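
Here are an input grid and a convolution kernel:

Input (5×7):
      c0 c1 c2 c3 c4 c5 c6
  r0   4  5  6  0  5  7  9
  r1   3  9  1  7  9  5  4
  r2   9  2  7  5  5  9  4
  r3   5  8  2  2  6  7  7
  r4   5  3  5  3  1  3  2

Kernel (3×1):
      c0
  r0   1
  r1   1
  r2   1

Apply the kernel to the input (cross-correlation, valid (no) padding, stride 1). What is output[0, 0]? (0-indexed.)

16

The receptive field on the input at this output position is [4 / 3 / 9]. Elementwise product with the kernel and sum: 4·1 + 3·1 + 9·1.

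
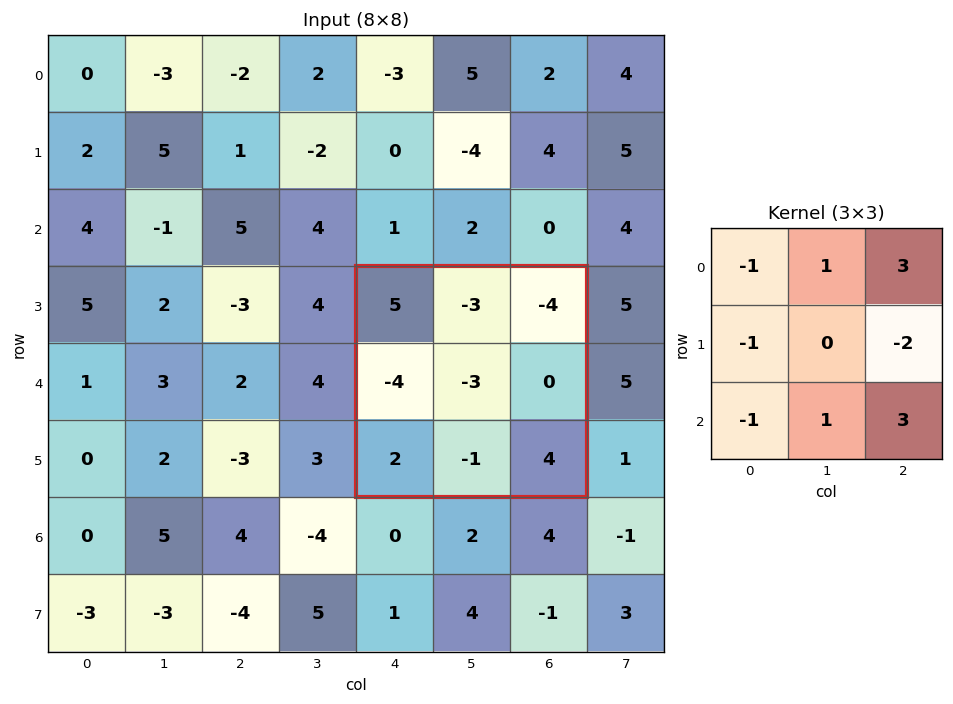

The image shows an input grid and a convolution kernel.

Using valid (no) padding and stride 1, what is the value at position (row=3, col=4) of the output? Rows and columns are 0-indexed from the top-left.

The receptive field on the input at this output position is [5 -3 -4 / -4 -3 0 / 2 -1 4]. Elementwise product with the kernel and sum: 5·-1 + -3·1 + -4·3 + -4·-1 + 0·-2 + 2·-1 + -1·1 + 4·3.

-7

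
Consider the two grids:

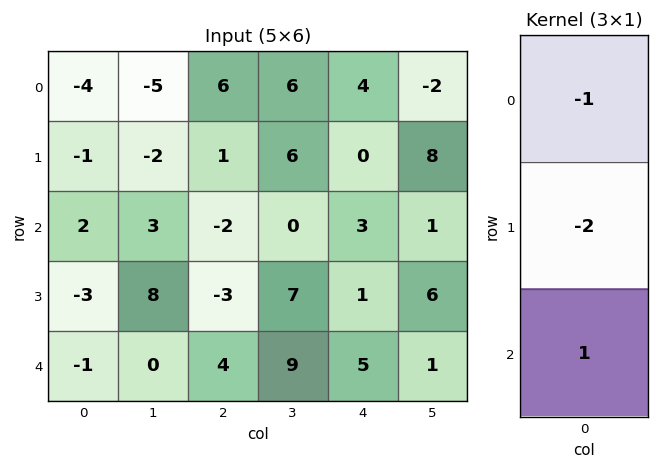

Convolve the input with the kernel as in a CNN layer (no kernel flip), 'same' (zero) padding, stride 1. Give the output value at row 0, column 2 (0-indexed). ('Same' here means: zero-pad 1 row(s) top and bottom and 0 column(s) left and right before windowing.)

The receptive field on the zero-padded input at this output position is [0 / 6 / 1]. Elementwise product with the kernel and sum: 0·-1 + 6·-2 + 1·1.

-11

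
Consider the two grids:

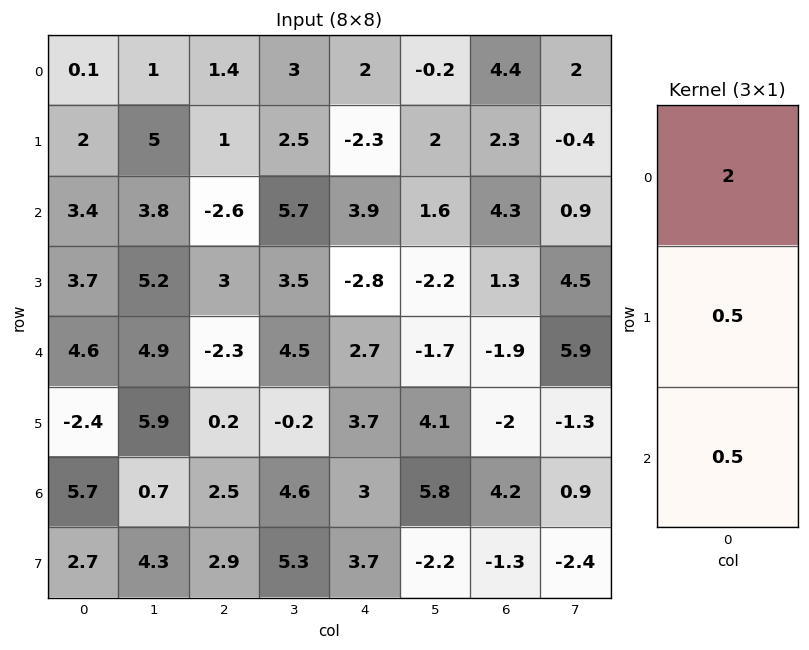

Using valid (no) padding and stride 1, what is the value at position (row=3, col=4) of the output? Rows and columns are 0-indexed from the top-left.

-2.4

The receptive field on the input at this output position is [-2.8 / 2.7 / 3.7]. Elementwise product with the kernel and sum: -2.8·2 + 2.7·0.5 + 3.7·0.5.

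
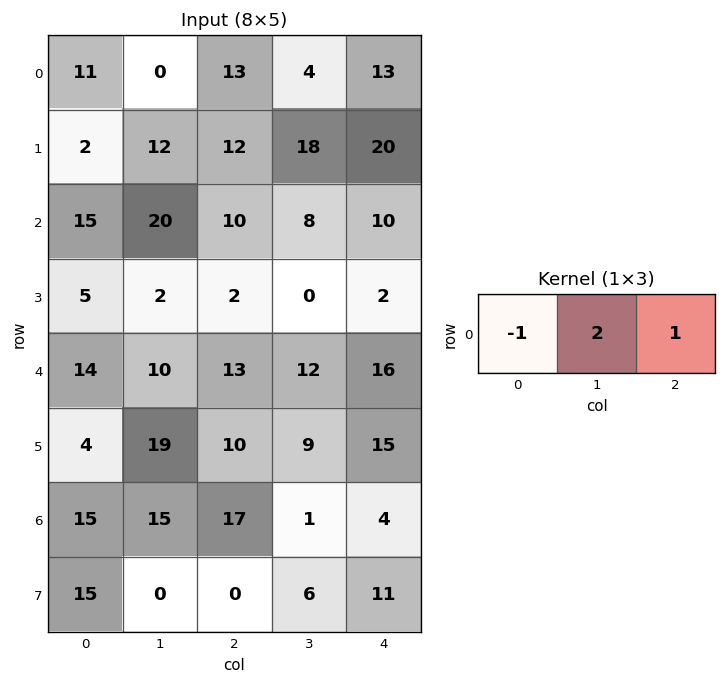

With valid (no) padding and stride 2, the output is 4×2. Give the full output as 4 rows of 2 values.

Output[0,0]: The receptive field on the input at this output position is [11 0 13]. Elementwise product with the kernel and sum: 11·-1 + 0·2 + 13·1.

2 8
35 16
19 27
32 -11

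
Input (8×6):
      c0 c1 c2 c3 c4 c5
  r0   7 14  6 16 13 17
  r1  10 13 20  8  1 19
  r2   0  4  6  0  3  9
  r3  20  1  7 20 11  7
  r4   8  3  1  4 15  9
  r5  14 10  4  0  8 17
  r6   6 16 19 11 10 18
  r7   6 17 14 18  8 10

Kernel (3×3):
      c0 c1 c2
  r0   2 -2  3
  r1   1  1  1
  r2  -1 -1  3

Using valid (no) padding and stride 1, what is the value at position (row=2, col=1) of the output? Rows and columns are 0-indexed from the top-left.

32

The receptive field on the input at this output position is [4 6 0 / 1 7 20 / 3 1 4]. Elementwise product with the kernel and sum: 4·2 + 6·-2 + 0·3 + 1·1 + 7·1 + 20·1 + 3·-1 + 1·-1 + 4·3.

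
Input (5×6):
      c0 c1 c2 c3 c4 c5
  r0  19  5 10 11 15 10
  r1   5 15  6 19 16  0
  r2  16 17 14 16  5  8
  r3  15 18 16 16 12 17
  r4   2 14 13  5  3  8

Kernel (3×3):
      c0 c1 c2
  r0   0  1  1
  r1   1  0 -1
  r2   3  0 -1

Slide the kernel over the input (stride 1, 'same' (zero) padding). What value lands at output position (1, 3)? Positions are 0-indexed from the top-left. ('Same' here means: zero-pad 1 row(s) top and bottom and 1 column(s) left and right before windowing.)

53

The receptive field on the zero-padded input at this output position is [10 11 15 / 6 19 16 / 14 16 5]. Elementwise product with the kernel and sum: 11·1 + 15·1 + 6·1 + 16·-1 + 14·3 + 5·-1.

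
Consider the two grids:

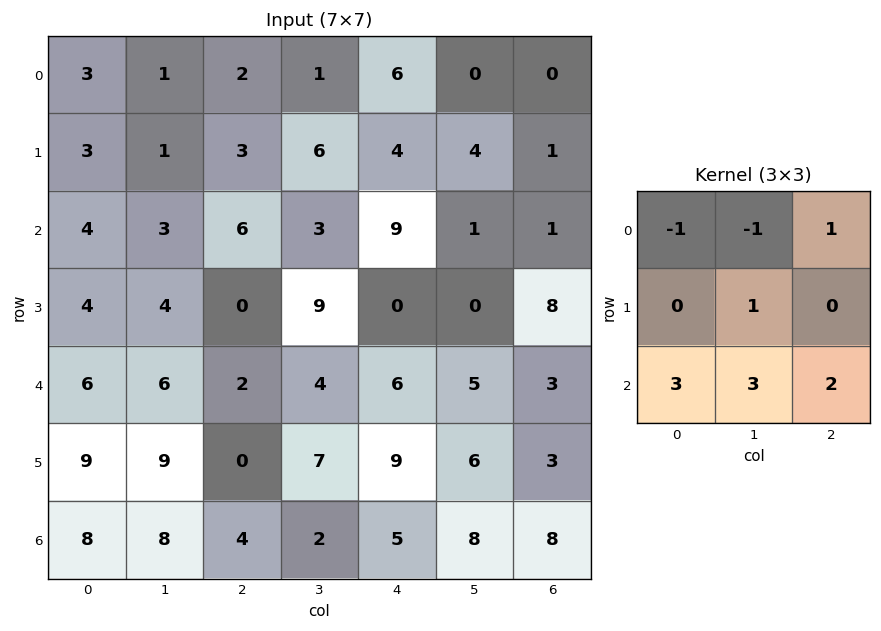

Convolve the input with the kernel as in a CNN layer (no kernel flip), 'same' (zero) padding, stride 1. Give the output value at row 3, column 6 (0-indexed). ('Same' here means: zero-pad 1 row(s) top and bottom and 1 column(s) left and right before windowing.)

30

The receptive field on the zero-padded input at this output position is [1 1 0 / 0 8 0 / 5 3 0]. Elementwise product with the kernel and sum: 1·-1 + 1·-1 + 0·1 + 8·1 + 5·3 + 3·3 + 0·2.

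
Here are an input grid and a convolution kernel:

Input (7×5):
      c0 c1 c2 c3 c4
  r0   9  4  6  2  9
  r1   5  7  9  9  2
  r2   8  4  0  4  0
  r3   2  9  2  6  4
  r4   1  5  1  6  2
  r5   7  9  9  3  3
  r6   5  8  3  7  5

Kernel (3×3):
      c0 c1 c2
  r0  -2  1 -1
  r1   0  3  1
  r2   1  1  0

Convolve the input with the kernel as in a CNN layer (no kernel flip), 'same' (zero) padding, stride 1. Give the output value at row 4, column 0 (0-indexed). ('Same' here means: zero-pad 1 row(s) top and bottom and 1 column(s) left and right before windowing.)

8

The receptive field on the zero-padded input at this output position is [0 2 9 / 0 1 5 / 0 7 9]. Elementwise product with the kernel and sum: 0·-2 + 2·1 + 9·-1 + 1·3 + 5·1 + 0·1 + 7·1.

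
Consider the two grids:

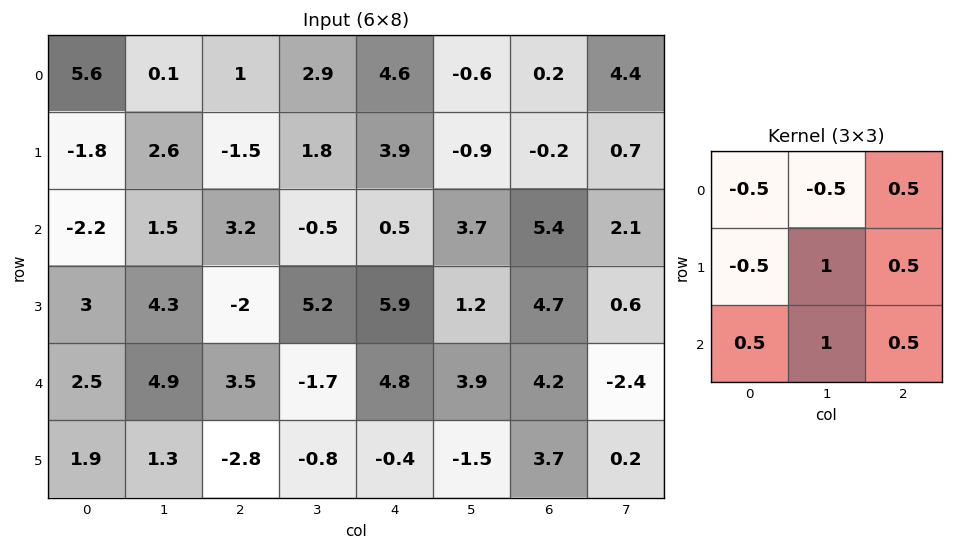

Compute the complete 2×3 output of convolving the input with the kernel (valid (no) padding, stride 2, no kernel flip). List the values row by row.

2.4 6.2 1.8
11.65 10.5 9.6

Output[0,0]: The receptive field on the input at this output position is [5.6 0.1 1 / -1.8 2.6 -1.5 / -2.2 1.5 3.2]. Elementwise product with the kernel and sum: 5.6·-0.5 + 0.1·-0.5 + 1·0.5 + -1.8·-0.5 + 2.6·1 + -1.5·0.5 + -2.2·0.5 + 1.5·1 + 3.2·0.5.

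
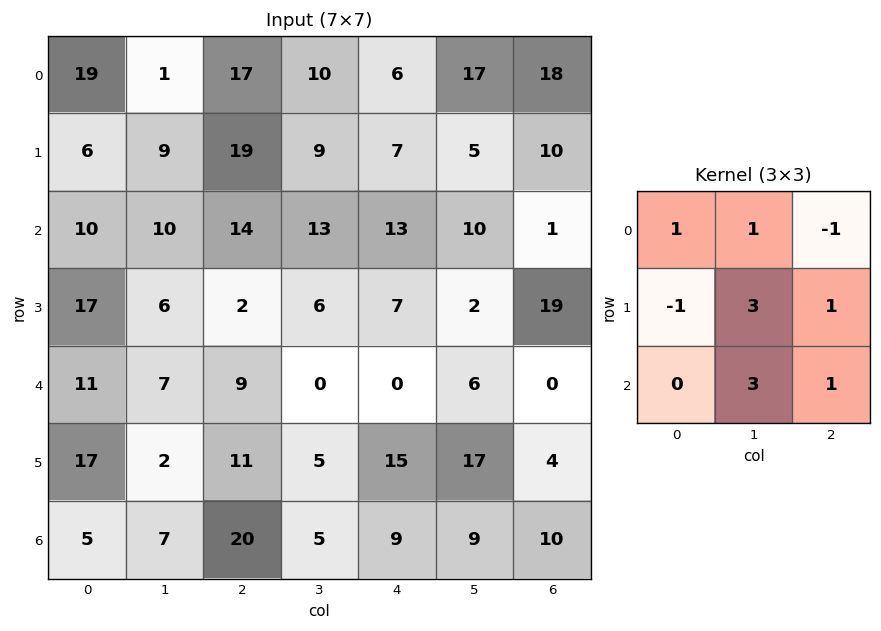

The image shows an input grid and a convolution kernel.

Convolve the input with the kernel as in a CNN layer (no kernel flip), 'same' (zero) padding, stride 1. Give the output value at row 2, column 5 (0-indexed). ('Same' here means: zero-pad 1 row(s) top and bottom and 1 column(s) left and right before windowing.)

The receptive field on the zero-padded input at this output position is [7 5 10 / 13 10 1 / 7 2 19]. Elementwise product with the kernel and sum: 7·1 + 5·1 + 10·-1 + 13·-1 + 10·3 + 1·1 + 2·3 + 19·1.

45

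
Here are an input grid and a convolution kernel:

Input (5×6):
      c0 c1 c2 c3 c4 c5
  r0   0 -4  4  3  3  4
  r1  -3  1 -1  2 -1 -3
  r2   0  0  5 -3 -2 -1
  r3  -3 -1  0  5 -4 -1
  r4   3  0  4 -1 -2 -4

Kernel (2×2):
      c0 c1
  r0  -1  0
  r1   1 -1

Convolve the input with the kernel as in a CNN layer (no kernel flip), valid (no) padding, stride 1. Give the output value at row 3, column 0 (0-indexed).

6

The receptive field on the input at this output position is [-3 -1 / 3 0]. Elementwise product with the kernel and sum: -3·-1 + 3·1 + 0·-1.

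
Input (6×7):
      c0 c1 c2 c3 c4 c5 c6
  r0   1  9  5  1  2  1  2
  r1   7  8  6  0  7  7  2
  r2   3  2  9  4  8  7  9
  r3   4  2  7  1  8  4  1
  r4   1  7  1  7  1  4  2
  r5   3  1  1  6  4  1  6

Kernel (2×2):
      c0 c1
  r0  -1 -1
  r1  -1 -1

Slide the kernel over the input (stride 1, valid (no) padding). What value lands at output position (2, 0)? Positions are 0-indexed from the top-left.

-11

The receptive field on the input at this output position is [3 2 / 4 2]. Elementwise product with the kernel and sum: 3·-1 + 2·-1 + 4·-1 + 2·-1.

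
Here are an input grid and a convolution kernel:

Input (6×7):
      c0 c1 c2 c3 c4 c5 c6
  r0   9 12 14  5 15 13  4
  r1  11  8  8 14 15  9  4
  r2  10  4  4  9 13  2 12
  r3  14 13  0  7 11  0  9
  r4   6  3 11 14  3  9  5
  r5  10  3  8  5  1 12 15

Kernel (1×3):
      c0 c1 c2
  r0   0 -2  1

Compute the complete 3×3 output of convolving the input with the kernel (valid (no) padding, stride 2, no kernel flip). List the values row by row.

Output[0,0]: The receptive field on the input at this output position is [9 12 14]. Elementwise product with the kernel and sum: 12·-2 + 14·1.

-10 5 -22
-4 -5 8
5 -25 -13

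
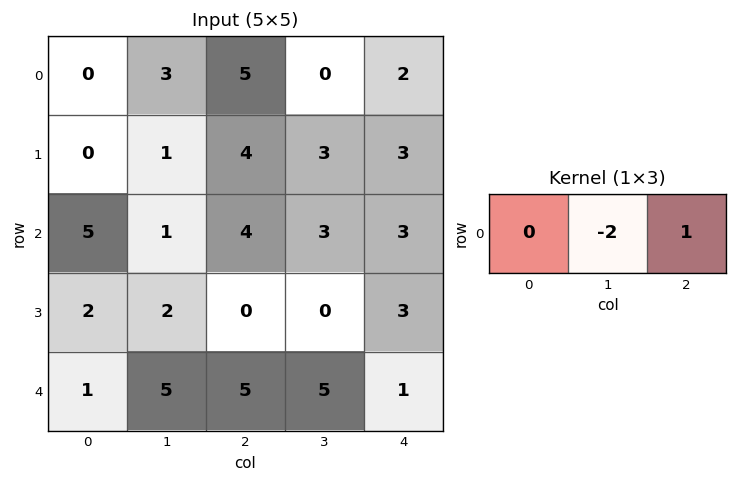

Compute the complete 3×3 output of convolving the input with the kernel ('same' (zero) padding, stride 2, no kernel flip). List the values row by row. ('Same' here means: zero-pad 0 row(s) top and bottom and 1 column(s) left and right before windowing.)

Output[0,0]: The receptive field on the zero-padded input at this output position is [0 0 3]. Elementwise product with the kernel and sum: 0·-2 + 3·1.

3 -10 -4
-9 -5 -6
3 -5 -2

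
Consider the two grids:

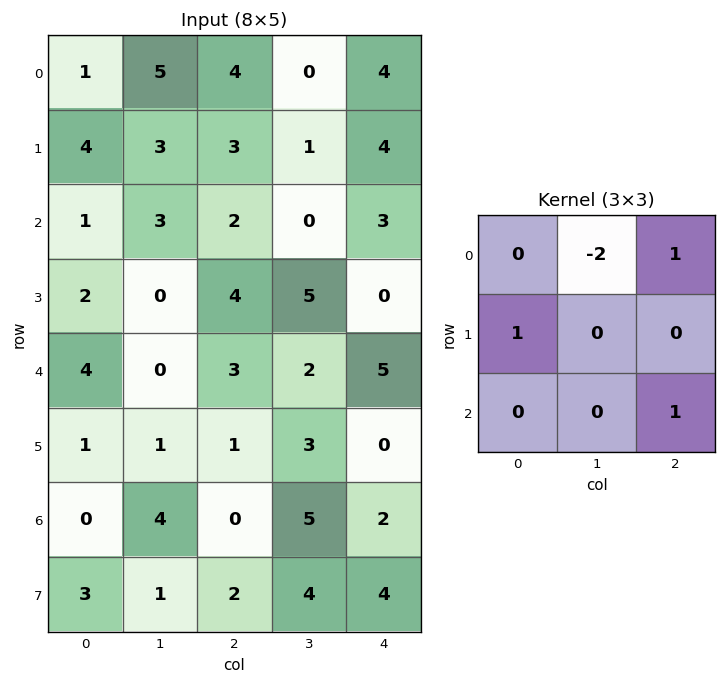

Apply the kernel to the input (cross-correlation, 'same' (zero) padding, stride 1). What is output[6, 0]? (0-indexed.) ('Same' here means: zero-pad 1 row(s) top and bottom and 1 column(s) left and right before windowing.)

0

The receptive field on the zero-padded input at this output position is [0 1 1 / 0 0 4 / 0 3 1]. Elementwise product with the kernel and sum: 1·-2 + 1·1 + 0·1 + 1·1.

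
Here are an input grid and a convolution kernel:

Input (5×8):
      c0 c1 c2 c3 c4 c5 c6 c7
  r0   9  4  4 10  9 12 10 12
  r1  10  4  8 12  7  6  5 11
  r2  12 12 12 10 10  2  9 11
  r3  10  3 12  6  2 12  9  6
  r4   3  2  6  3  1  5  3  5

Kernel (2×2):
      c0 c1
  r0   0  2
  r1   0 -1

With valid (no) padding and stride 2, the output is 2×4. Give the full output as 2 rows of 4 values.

Output[0,0]: The receptive field on the input at this output position is [9 4 / 10 4]. Elementwise product with the kernel and sum: 4·2 + 4·-1.
Output[0,1]: The receptive field on the input at this output position is [4 10 / 8 12]. Elementwise product with the kernel and sum: 10·2 + 12·-1.

4 8 18 13
21 14 -8 16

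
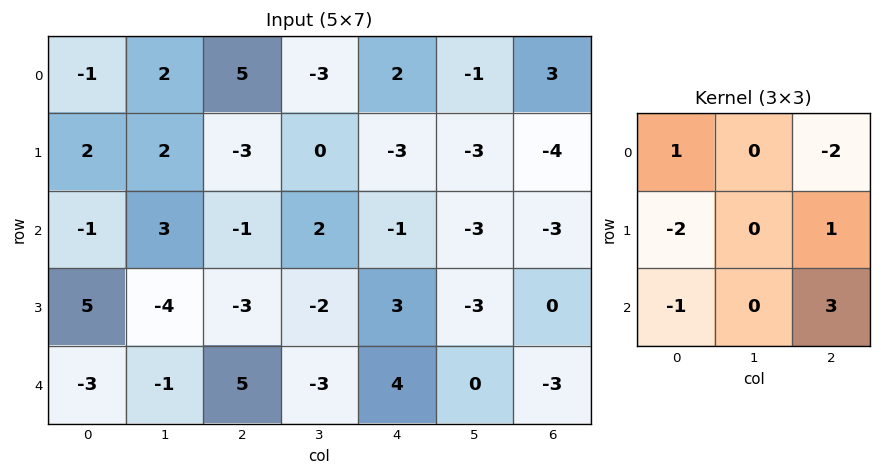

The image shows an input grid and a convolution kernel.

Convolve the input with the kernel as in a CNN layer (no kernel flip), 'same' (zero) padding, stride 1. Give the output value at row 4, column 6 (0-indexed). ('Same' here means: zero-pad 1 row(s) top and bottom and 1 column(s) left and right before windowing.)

The receptive field on the zero-padded input at this output position is [-3 0 0 / 0 -3 0 / 0 0 0]. Elementwise product with the kernel and sum: -3·1 + 0·-2 + 0·-2 + 0·1 + 0·-1 + 0·3.

-3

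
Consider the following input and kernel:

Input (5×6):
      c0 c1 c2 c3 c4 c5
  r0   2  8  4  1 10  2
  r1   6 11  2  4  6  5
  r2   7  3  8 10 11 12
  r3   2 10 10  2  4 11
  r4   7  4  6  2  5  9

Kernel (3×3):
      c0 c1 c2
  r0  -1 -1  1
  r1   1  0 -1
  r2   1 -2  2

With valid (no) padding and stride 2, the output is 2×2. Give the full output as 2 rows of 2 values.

Output[0,0]: The receptive field on the input at this output position is [2 8 4 / 6 11 2 / 7 3 8]. Elementwise product with the kernel and sum: 2·-1 + 8·-1 + 4·1 + 6·1 + 2·-1 + 7·1 + 3·-2 + 8·2.
Output[0,1]: The receptive field on the input at this output position is [4 1 10 / 2 4 6 / 8 10 11]. Elementwise product with the kernel and sum: 4·-1 + 1·-1 + 10·1 + 2·1 + 6·-1 + 8·1 + 10·-2 + 11·2.

15 11
1 11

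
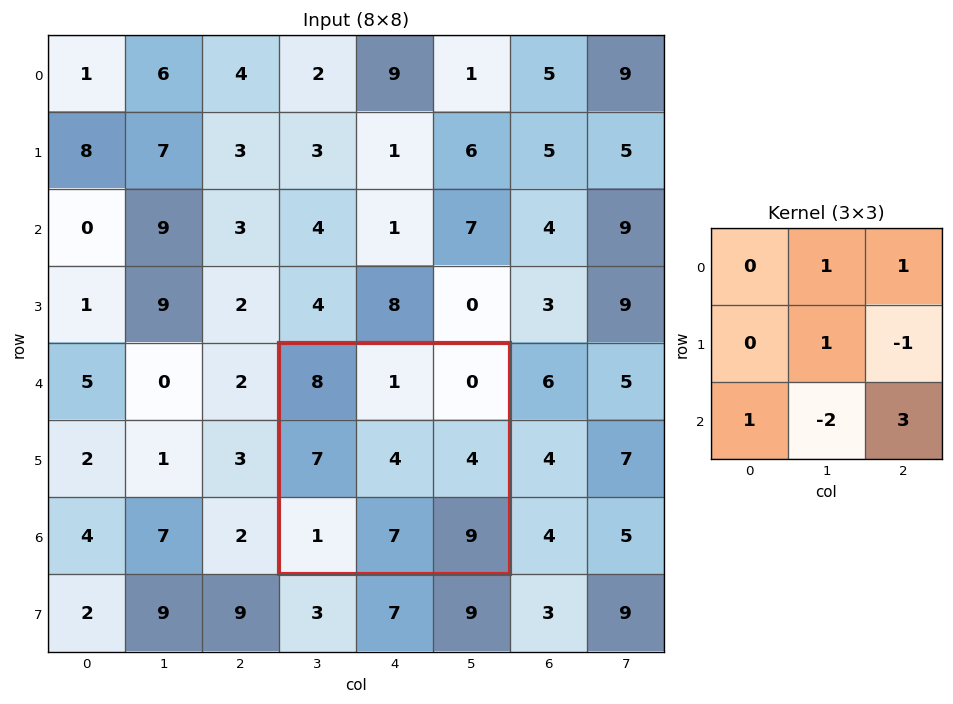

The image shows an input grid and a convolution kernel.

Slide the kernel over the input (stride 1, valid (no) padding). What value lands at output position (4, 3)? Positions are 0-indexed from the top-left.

The receptive field on the input at this output position is [8 1 0 / 7 4 4 / 1 7 9]. Elementwise product with the kernel and sum: 1·1 + 0·1 + 4·1 + 4·-1 + 1·1 + 7·-2 + 9·3.

15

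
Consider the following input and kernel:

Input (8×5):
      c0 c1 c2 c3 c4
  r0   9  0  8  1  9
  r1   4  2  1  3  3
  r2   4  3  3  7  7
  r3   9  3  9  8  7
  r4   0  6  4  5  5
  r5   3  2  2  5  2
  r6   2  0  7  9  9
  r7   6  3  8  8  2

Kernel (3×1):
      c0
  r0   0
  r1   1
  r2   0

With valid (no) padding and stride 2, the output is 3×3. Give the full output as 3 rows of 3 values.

Output[0,0]: The receptive field on the input at this output position is [9 / 4 / 4]. Elementwise product with the kernel and sum: 4·1.
Output[0,1]: The receptive field on the input at this output position is [8 / 1 / 3]. Elementwise product with the kernel and sum: 1·1.

4 1 3
9 9 7
3 2 2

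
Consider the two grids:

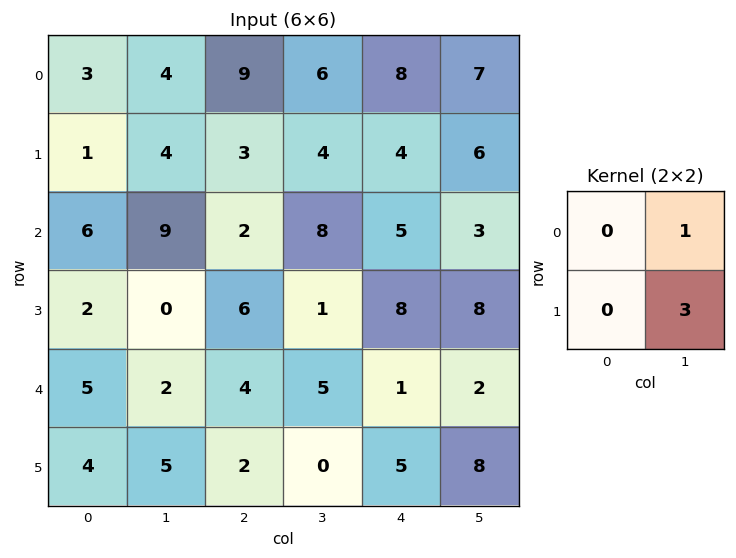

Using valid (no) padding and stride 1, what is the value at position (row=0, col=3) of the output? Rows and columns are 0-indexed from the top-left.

20

The receptive field on the input at this output position is [6 8 / 4 4]. Elementwise product with the kernel and sum: 8·1 + 4·3.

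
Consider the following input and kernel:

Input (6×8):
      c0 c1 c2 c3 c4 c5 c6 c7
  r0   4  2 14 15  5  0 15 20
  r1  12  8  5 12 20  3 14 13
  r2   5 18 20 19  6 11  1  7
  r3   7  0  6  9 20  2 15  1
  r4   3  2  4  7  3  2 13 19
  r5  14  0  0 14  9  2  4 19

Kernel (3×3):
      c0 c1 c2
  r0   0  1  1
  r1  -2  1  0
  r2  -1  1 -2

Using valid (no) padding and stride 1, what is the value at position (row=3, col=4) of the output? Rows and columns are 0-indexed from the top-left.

-2

The receptive field on the input at this output position is [20 2 15 / 3 2 13 / 9 2 4]. Elementwise product with the kernel and sum: 2·1 + 15·1 + 3·-2 + 2·1 + 9·-1 + 2·1 + 4·-2.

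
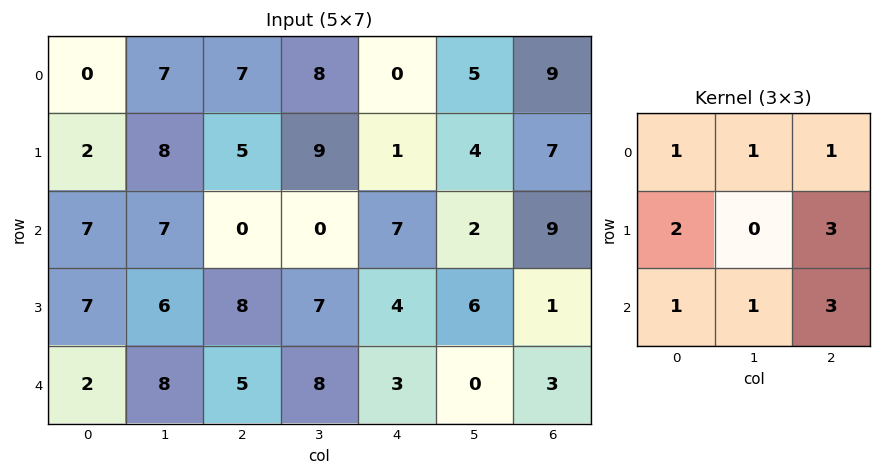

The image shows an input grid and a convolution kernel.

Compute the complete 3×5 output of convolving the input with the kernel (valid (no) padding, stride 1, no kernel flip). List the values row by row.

Output[0,0]: The receptive field on the input at this output position is [0 7 7 / 2 8 5 / 7 7 0]. Elementwise product with the kernel and sum: 0·1 + 7·1 + 7·1 + 2·2 + 5·3 + 7·1 + 7·1 + 0·3.
Output[0,1]: The receptive field on the input at this output position is [7 7 8 / 8 5 9 / 7 0 0]. Elementwise product with the kernel and sum: 7·1 + 7·1 + 8·1 + 8·2 + 9·3 + 7·1 + 0·1 + 0·3.

47 72 49 56 73
66 71 63 49 66
77 77 57 52 41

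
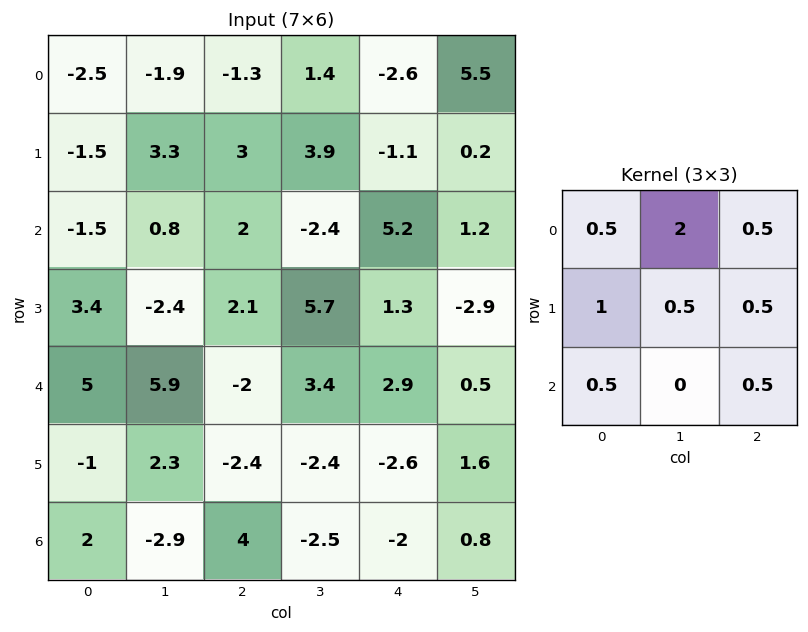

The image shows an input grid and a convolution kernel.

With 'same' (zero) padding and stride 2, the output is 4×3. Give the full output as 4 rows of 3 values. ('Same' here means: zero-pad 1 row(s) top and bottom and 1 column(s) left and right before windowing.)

-0.55 1.75 4.9
-2.9 11.85 2.05
12.2 12.4 8.7
-1.3 -7 -8.7

Output[0,0]: The receptive field on the zero-padded input at this output position is [0 0 0 / 0 -2.5 -1.9 / 0 -1.5 3.3]. Elementwise product with the kernel and sum: 0·0.5 + 0·2 + 0·0.5 + 0·1 + -2.5·0.5 + -1.9·0.5 + 0·0.5 + 3.3·0.5.
Output[0,1]: The receptive field on the zero-padded input at this output position is [0 0 0 / -1.9 -1.3 1.4 / 3.3 3 3.9]. Elementwise product with the kernel and sum: 0·0.5 + 0·2 + 0·0.5 + -1.9·1 + -1.3·0.5 + 1.4·0.5 + 3.3·0.5 + 3.9·0.5.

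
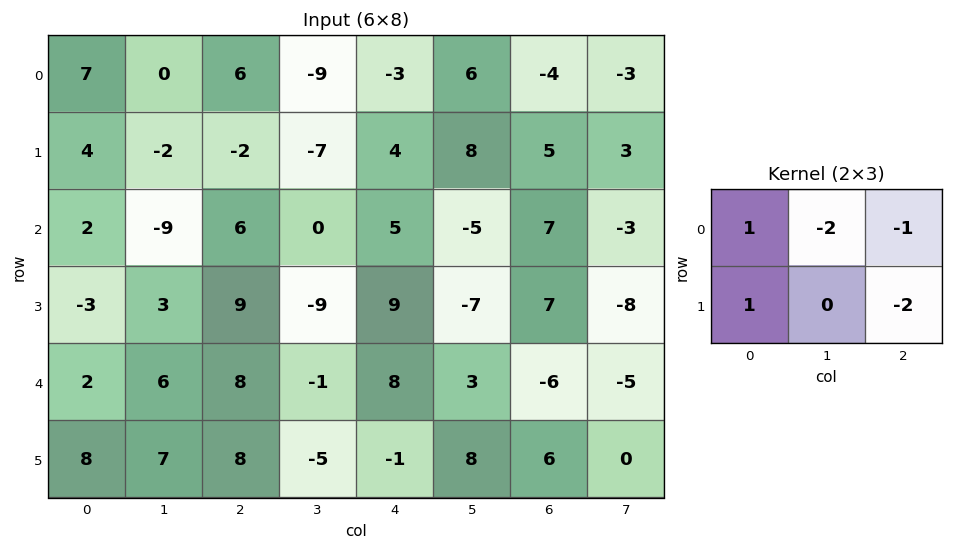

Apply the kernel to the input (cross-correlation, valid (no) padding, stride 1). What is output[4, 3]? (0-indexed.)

The receptive field on the input at this output position is [-1 8 3 / -5 -1 8]. Elementwise product with the kernel and sum: -1·1 + 8·-2 + 3·-1 + -5·1 + 8·-2.

-41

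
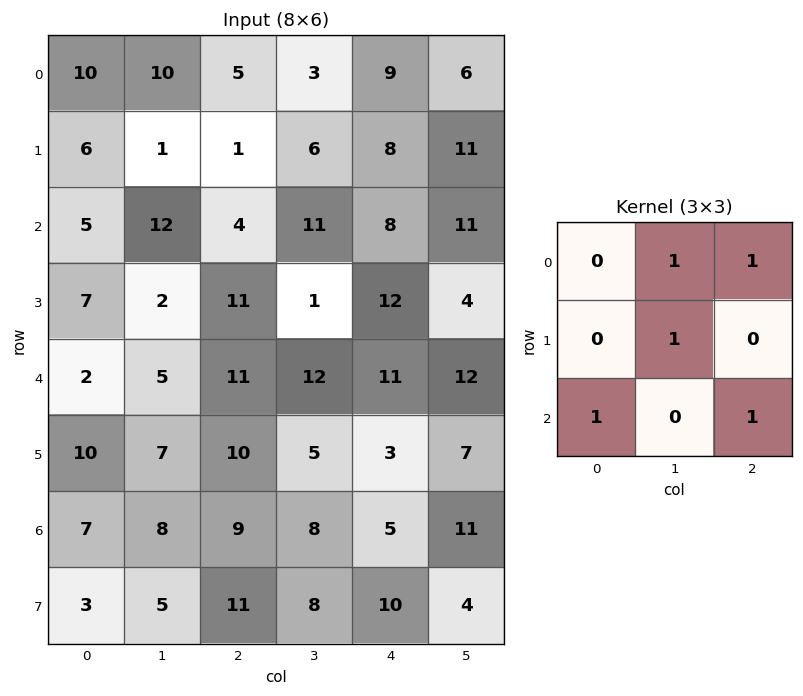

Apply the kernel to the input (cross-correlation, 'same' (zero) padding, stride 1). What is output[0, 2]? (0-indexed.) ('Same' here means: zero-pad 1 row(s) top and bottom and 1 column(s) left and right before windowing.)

12

The receptive field on the zero-padded input at this output position is [0 0 0 / 10 5 3 / 1 1 6]. Elementwise product with the kernel and sum: 0·1 + 0·1 + 5·1 + 1·1 + 6·1.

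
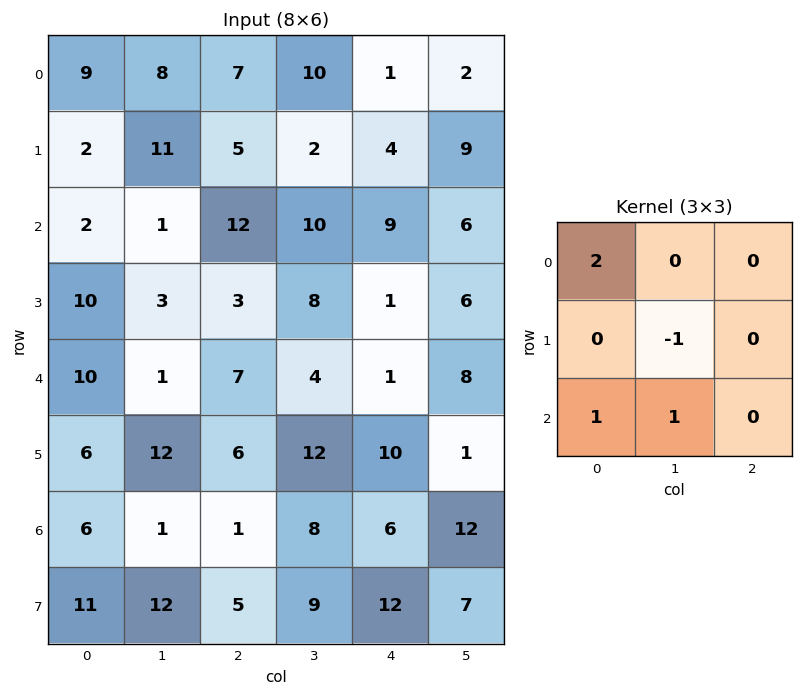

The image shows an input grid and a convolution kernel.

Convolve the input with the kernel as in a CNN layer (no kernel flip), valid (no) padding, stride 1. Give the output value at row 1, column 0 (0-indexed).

16

The receptive field on the input at this output position is [2 11 5 / 2 1 12 / 10 3 3]. Elementwise product with the kernel and sum: 2·2 + 1·-1 + 10·1 + 3·1.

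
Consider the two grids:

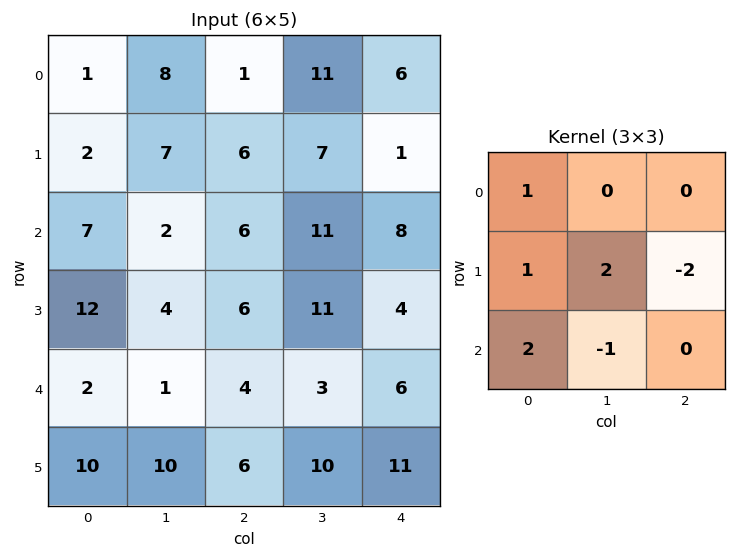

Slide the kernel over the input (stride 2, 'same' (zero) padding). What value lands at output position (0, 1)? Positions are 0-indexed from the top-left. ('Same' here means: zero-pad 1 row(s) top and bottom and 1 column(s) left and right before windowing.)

The receptive field on the zero-padded input at this output position is [0 0 0 / 8 1 11 / 7 6 7]. Elementwise product with the kernel and sum: 0·1 + 8·1 + 1·2 + 11·-2 + 7·2 + 6·-1.

-4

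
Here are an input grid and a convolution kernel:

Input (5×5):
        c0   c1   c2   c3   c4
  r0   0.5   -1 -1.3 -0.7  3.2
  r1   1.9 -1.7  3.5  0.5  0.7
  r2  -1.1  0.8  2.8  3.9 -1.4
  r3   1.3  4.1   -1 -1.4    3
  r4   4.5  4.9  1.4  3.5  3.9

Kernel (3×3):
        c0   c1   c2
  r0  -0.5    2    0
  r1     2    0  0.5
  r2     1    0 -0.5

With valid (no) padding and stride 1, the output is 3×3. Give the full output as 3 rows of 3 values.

Output[0,0]: The receptive field on the input at this output position is [0.5 -1 -1.3 / 1.9 -1.7 3.5 / -1.1 0.8 2.8]. Elementwise product with the kernel and sum: 0.5·-0.5 + -1·2 + 1.9·2 + 3.5·0.5 + -1.1·1 + 2.8·-0.5.

0.8 -6.4 10.1
-3.35 16.2 1.65
8.05 15.85 5.35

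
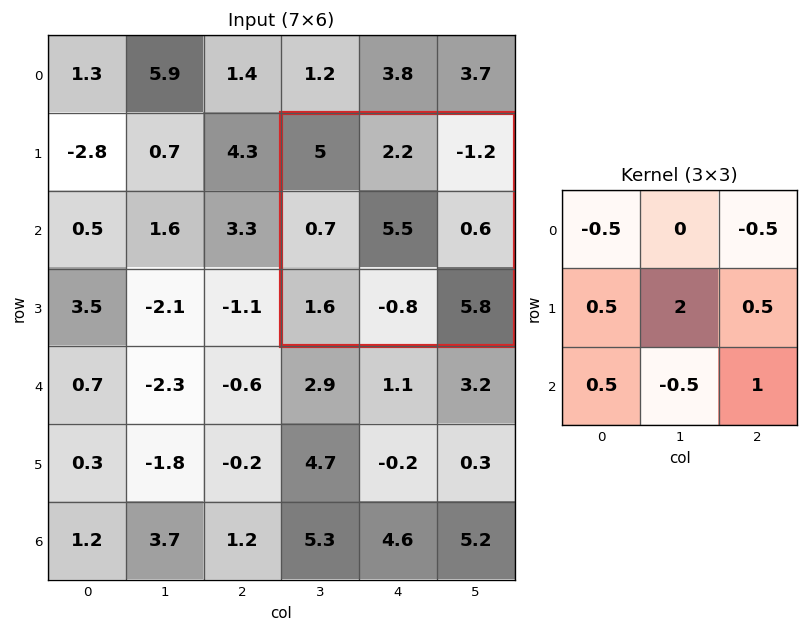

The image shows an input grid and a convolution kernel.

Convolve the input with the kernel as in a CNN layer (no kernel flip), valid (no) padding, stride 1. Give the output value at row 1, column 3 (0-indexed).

The receptive field on the input at this output position is [5 2.2 -1.2 / 0.7 5.5 0.6 / 1.6 -0.8 5.8]. Elementwise product with the kernel and sum: 5·-0.5 + -1.2·-0.5 + 0.7·0.5 + 5.5·2 + 0.6·0.5 + 1.6·0.5 + -0.8·-0.5 + 5.8·1.

16.75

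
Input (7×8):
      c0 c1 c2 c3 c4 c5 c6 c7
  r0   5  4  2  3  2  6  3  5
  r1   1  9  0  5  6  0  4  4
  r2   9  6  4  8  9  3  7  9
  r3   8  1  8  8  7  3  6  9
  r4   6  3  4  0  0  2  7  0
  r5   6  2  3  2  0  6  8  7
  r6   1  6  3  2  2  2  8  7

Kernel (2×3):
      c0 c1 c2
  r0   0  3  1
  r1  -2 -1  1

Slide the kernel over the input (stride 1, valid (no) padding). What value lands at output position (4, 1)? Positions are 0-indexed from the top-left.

The receptive field on the input at this output position is [3 4 0 / 2 3 2]. Elementwise product with the kernel and sum: 4·3 + 0·1 + 2·-2 + 3·-1 + 2·1.

7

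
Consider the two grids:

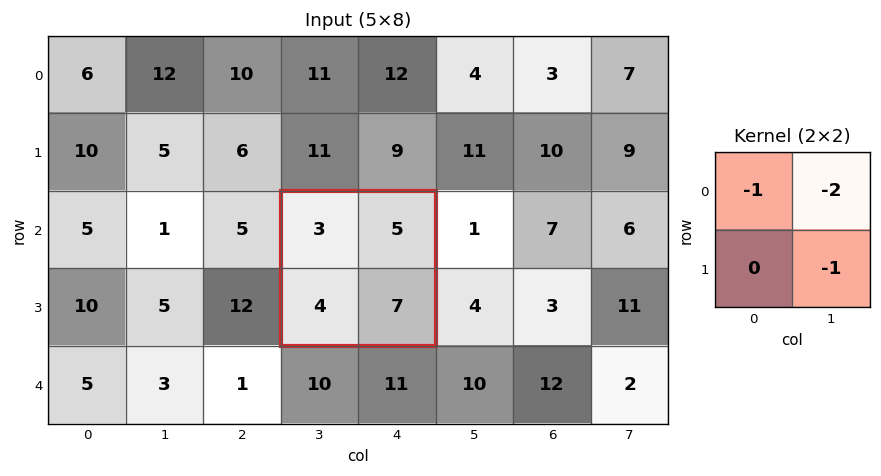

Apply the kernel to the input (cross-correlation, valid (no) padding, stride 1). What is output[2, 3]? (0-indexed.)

-20

The receptive field on the input at this output position is [3 5 / 4 7]. Elementwise product with the kernel and sum: 3·-1 + 5·-2 + 7·-1.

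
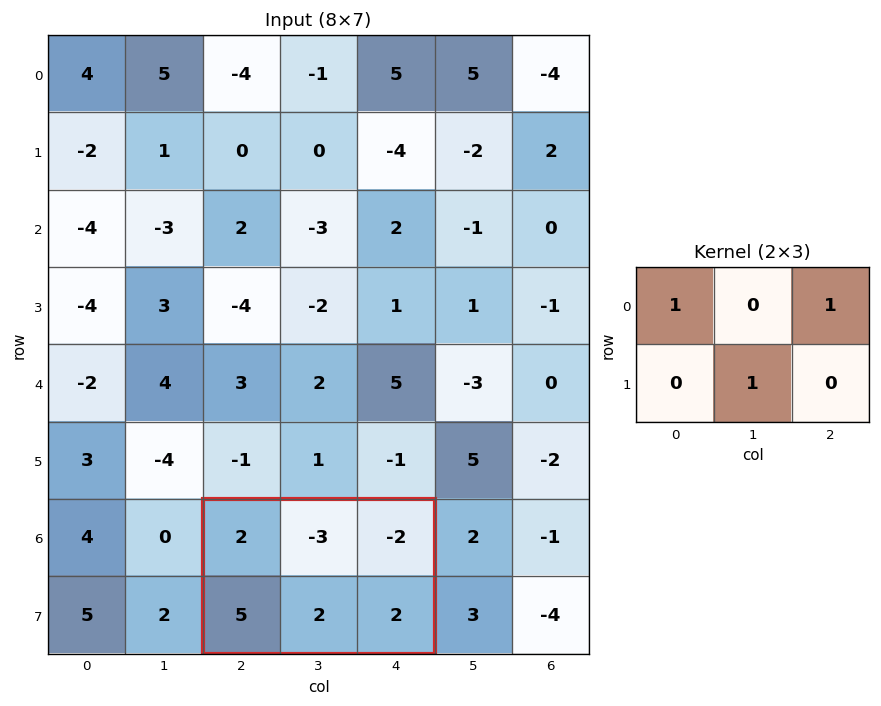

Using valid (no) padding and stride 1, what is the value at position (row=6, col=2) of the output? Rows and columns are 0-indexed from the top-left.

2

The receptive field on the input at this output position is [2 -3 -2 / 5 2 2]. Elementwise product with the kernel and sum: 2·1 + -2·1 + 2·1.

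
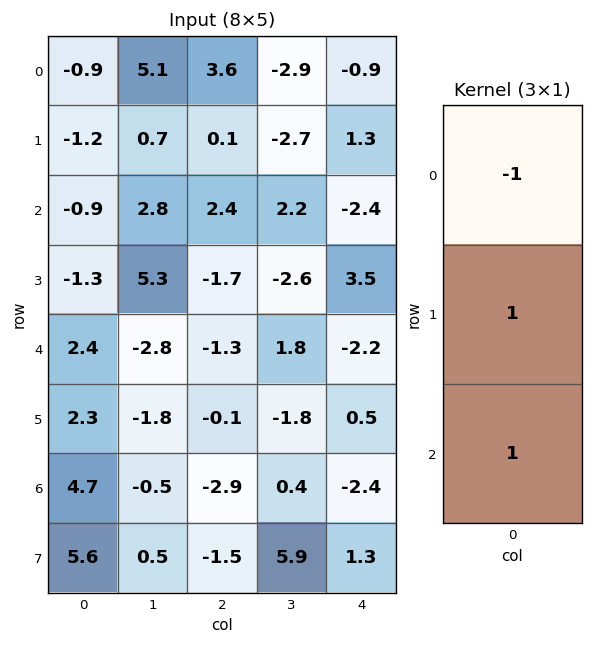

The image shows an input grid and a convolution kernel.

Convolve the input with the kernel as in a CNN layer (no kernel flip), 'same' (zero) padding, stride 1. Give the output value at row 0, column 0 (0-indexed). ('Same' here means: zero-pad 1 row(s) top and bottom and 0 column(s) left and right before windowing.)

The receptive field on the zero-padded input at this output position is [0 / -0.9 / -1.2]. Elementwise product with the kernel and sum: 0·-1 + -0.9·1 + -1.2·1.

-2.1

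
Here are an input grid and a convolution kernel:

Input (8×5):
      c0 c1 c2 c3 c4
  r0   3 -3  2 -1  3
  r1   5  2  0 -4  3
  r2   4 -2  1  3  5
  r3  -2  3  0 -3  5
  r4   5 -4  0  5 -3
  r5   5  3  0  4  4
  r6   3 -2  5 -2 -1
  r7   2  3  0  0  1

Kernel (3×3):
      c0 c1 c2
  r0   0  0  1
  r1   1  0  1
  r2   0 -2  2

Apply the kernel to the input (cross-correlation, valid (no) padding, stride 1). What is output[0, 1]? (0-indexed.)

1

The receptive field on the input at this output position is [-3 2 -1 / 2 0 -4 / -2 1 3]. Elementwise product with the kernel and sum: -1·1 + 2·1 + -4·1 + 1·-2 + 3·2.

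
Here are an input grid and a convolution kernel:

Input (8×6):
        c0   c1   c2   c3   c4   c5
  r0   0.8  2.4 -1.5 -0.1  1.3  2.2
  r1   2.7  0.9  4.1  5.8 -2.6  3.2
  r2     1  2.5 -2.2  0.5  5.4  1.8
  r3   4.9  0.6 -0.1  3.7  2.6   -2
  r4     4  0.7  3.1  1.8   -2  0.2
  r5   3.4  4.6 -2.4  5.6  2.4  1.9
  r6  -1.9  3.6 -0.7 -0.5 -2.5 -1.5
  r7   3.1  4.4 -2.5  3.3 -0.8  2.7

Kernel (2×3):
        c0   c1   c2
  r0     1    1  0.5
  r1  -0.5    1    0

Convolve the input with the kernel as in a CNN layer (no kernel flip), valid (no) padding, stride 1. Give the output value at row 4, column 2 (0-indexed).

10.7

The receptive field on the input at this output position is [3.1 1.8 -2 / -2.4 5.6 2.4]. Elementwise product with the kernel and sum: 3.1·1 + 1.8·1 + -2·0.5 + -2.4·-0.5 + 5.6·1.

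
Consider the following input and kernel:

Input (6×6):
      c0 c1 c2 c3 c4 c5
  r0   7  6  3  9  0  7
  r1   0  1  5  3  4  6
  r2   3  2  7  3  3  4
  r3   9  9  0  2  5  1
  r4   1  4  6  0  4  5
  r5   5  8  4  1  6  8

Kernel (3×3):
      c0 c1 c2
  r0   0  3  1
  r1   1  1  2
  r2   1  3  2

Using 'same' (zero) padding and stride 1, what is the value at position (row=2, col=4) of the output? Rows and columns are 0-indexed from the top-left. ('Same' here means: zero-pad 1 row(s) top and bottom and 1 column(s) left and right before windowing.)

The receptive field on the zero-padded input at this output position is [3 4 6 / 3 3 4 / 2 5 1]. Elementwise product with the kernel and sum: 4·3 + 6·1 + 3·1 + 3·1 + 4·2 + 2·1 + 5·3 + 1·2.

51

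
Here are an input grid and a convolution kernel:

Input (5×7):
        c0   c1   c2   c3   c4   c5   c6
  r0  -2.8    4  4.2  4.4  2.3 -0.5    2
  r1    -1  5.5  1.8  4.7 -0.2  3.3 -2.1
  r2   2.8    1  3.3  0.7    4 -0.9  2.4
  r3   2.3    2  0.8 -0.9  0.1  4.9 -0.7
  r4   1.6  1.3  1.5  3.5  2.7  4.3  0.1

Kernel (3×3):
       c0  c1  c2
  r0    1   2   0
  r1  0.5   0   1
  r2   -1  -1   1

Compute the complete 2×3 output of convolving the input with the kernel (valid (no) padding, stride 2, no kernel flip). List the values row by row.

Output[0,0]: The receptive field on the input at this output position is [-2.8 4 4.2 / -1 5.5 1.8 / 2.8 1 3.3]. Elementwise product with the kernel and sum: -2.8·1 + 4·2 + -1·0.5 + 1.8·1 + 2.8·-1 + 1·-1 + 3.3·1.
Output[0,1]: The receptive field on the input at this output position is [4.2 4.4 2.3 / 1.8 4.7 -0.2 / 3.3 0.7 4]. Elementwise product with the kernel and sum: 4.2·1 + 4.4·2 + 1.8·0.5 + -0.2·1 + 3.3·-1 + 0.7·-1 + 4·1.

6 13.7 -1.6
5.35 2.9 -5.35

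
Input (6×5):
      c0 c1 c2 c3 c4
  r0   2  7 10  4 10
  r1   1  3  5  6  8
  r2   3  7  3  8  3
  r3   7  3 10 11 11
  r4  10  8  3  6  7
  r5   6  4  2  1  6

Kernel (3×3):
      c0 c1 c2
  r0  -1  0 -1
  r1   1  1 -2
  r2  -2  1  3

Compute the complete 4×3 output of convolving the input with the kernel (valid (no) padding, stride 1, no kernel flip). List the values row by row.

Output[0,0]: The receptive field on the input at this output position is [2 7 10 / 1 3 5 / 3 7 3]. Elementwise product with the kernel and sum: 2·-1 + 10·-1 + 1·1 + 3·1 + 5·-2 + 3·-2 + 7·1 + 3·3.
Output[0,1]: The receptive field on the input at this output position is [7 10 4 / 3 5 6 / 7 3 8]. Elementwise product with the kernel and sum: 7·-1 + 4·-1 + 3·1 + 5·1 + 6·-2 + 7·-2 + 3·1 + 8·3.

-8 -2 -14
17 22 16
-19 -19 14
-7 -18 -11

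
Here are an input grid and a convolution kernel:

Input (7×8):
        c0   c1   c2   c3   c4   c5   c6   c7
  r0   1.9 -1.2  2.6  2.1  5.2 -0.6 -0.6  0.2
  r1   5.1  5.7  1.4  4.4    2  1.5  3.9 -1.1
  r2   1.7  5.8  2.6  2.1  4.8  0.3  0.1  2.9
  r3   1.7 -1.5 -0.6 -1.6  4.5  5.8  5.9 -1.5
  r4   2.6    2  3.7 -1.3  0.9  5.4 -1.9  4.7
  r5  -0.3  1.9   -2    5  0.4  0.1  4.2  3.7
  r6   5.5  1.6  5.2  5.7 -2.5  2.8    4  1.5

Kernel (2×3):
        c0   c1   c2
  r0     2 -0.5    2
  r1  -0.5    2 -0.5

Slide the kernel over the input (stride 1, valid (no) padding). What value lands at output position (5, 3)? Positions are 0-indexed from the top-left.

The receptive field on the input at this output position is [5 0.4 0.1 / 5.7 -2.5 2.8]. Elementwise product with the kernel and sum: 5·2 + 0.4·-0.5 + 0.1·2 + 5.7·-0.5 + -2.5·2 + 2.8·-0.5.

0.75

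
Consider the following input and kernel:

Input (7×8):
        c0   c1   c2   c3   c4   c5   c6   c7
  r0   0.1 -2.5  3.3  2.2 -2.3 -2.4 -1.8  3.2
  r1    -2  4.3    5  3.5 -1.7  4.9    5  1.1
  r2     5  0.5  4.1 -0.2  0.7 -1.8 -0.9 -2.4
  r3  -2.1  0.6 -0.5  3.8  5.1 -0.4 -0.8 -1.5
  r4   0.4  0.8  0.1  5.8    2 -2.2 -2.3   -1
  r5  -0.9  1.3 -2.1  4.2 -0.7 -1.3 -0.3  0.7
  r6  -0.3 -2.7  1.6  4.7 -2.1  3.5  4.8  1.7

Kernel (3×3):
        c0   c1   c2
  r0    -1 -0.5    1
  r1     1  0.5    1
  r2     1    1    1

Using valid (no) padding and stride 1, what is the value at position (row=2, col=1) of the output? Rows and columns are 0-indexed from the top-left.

8.1

The receptive field on the input at this output position is [0.5 4.1 -0.2 / 0.6 -0.5 3.8 / 0.8 0.1 5.8]. Elementwise product with the kernel and sum: 0.5·-1 + 4.1·-0.5 + -0.2·1 + 0.6·1 + -0.5·0.5 + 3.8·1 + 0.8·1 + 0.1·1 + 5.8·1.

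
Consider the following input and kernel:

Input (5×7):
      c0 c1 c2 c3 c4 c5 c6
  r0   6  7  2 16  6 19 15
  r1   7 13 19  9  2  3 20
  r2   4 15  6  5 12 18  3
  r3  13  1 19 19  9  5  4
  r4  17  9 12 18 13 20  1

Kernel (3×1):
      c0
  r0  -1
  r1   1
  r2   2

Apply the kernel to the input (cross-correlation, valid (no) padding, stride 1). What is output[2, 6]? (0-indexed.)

3

The receptive field on the input at this output position is [3 / 4 / 1]. Elementwise product with the kernel and sum: 3·-1 + 4·1 + 1·2.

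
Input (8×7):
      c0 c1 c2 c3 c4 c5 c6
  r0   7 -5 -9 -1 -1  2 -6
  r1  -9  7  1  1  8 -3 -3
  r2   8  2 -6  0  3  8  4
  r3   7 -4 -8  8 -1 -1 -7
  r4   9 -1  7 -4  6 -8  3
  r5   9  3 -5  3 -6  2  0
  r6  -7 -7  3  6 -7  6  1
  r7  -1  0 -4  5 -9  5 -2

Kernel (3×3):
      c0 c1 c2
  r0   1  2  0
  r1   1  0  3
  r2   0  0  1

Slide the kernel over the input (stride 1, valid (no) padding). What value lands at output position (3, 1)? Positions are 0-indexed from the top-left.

-30

The receptive field on the input at this output position is [-4 -8 8 / -1 7 -4 / 3 -5 3]. Elementwise product with the kernel and sum: -4·1 + -8·2 + -1·1 + -4·3 + 3·1.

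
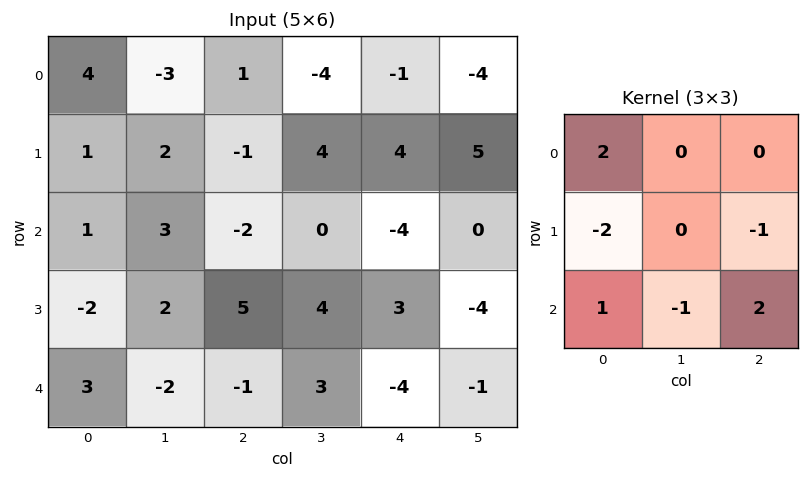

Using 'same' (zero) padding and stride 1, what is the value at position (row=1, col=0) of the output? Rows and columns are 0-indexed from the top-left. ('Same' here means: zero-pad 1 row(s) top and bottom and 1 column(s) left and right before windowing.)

The receptive field on the zero-padded input at this output position is [0 4 -3 / 0 1 2 / 0 1 3]. Elementwise product with the kernel and sum: 0·2 + 0·-2 + 2·-1 + 0·1 + 1·-1 + 3·2.

3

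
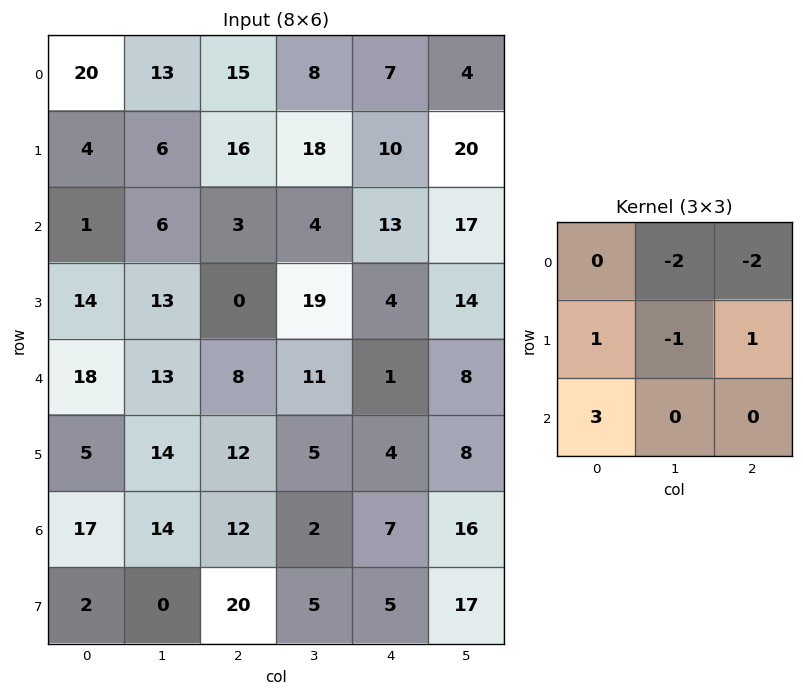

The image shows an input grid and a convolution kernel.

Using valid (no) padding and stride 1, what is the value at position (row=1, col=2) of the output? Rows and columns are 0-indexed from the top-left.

The receptive field on the input at this output position is [16 18 10 / 3 4 13 / 0 19 4]. Elementwise product with the kernel and sum: 18·-2 + 10·-2 + 3·1 + 4·-1 + 13·1 + 0·3.

-44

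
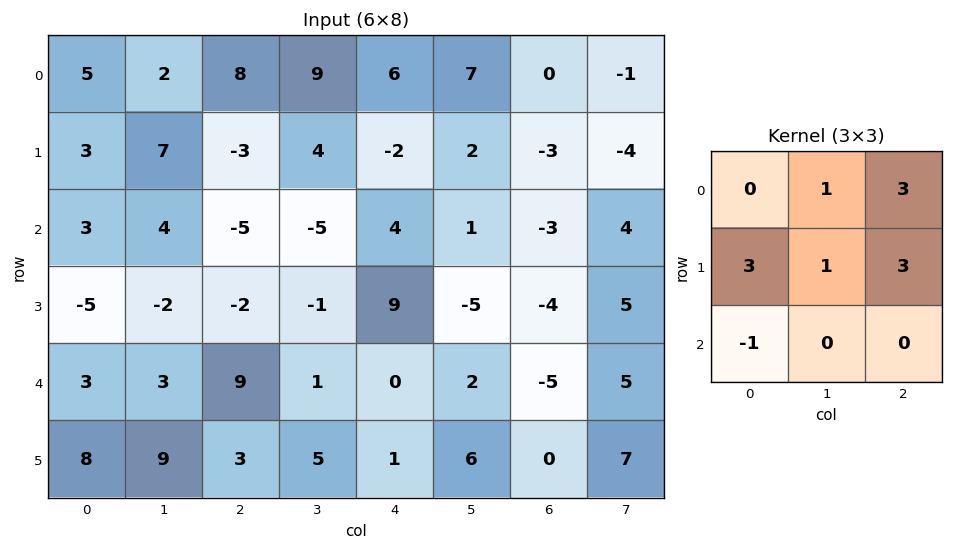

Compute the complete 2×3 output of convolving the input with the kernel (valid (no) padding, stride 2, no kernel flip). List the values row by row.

30 21 -10
-37 18 2

Output[0,0]: The receptive field on the input at this output position is [5 2 8 / 3 7 -3 / 3 4 -5]. Elementwise product with the kernel and sum: 2·1 + 8·3 + 3·3 + 7·1 + -3·3 + 3·-1.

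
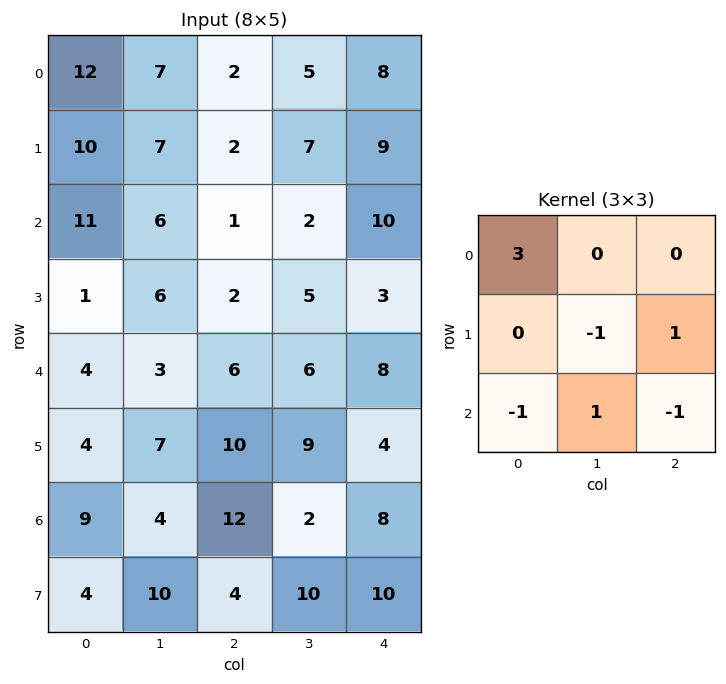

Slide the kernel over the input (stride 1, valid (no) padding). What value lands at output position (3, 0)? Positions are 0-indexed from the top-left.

-1

The receptive field on the input at this output position is [1 6 2 / 4 3 6 / 4 7 10]. Elementwise product with the kernel and sum: 1·3 + 3·-1 + 6·1 + 4·-1 + 7·1 + 10·-1.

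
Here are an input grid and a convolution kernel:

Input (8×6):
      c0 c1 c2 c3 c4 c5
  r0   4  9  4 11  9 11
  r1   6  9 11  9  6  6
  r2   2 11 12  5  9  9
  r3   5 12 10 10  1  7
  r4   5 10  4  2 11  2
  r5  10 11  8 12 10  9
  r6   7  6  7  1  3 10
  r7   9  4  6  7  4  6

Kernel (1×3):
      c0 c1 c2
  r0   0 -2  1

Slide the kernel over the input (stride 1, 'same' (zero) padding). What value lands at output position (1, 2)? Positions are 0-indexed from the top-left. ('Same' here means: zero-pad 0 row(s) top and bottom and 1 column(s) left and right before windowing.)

-13

The receptive field on the zero-padded input at this output position is [9 11 9]. Elementwise product with the kernel and sum: 11·-2 + 9·1.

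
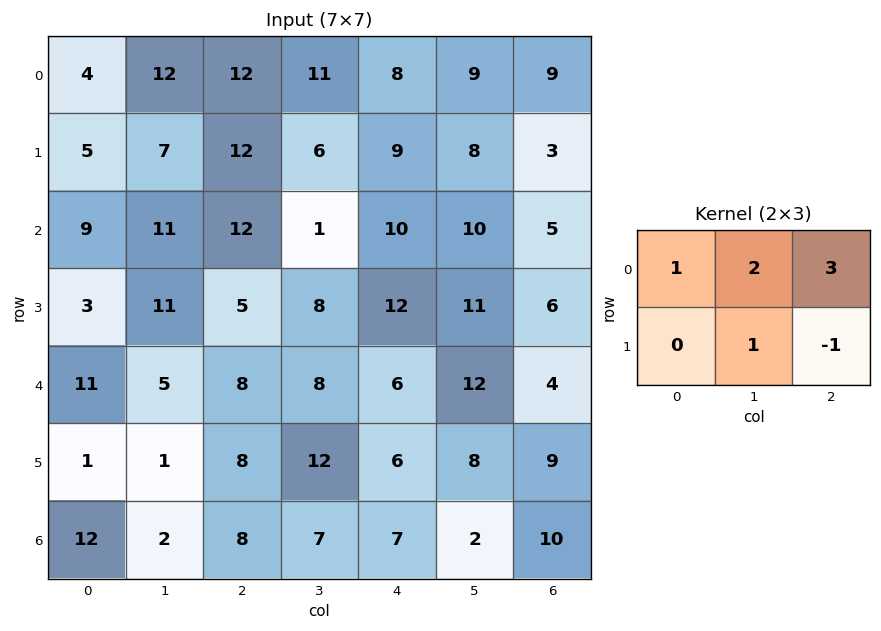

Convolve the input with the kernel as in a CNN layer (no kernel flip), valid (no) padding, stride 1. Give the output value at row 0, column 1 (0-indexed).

75

The receptive field on the input at this output position is [12 12 11 / 7 12 6]. Elementwise product with the kernel and sum: 12·1 + 12·2 + 11·3 + 12·1 + 6·-1.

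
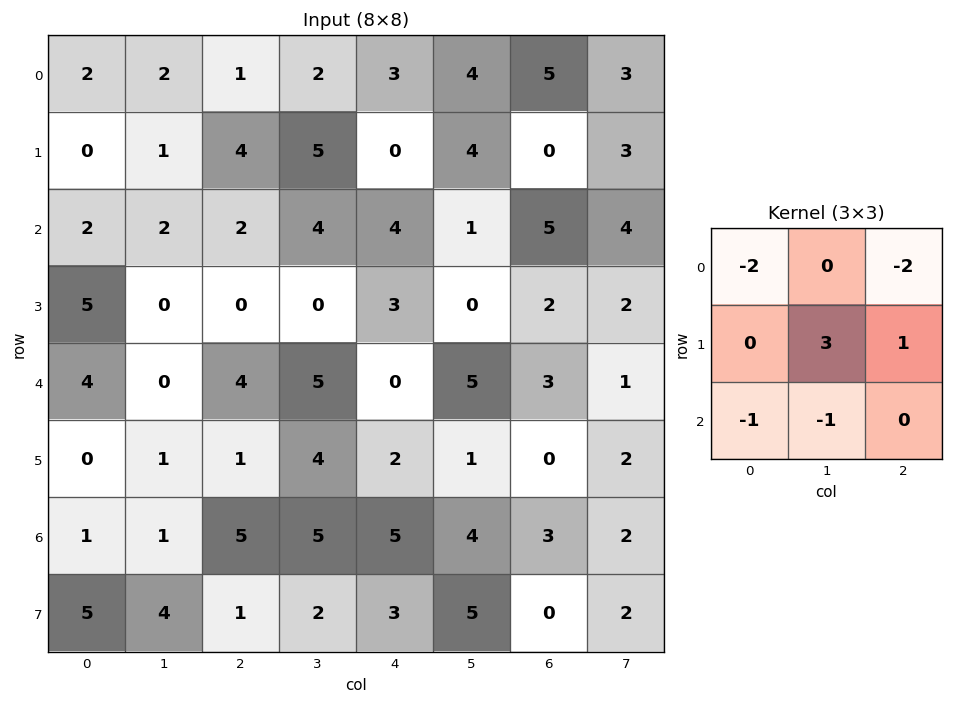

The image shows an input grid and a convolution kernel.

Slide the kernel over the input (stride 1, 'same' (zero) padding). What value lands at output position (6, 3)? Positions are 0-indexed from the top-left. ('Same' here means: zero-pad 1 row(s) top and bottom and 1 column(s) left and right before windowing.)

The receptive field on the zero-padded input at this output position is [1 4 2 / 5 5 5 / 1 2 3]. Elementwise product with the kernel and sum: 1·-2 + 2·-2 + 5·3 + 5·1 + 1·-1 + 2·-1.

11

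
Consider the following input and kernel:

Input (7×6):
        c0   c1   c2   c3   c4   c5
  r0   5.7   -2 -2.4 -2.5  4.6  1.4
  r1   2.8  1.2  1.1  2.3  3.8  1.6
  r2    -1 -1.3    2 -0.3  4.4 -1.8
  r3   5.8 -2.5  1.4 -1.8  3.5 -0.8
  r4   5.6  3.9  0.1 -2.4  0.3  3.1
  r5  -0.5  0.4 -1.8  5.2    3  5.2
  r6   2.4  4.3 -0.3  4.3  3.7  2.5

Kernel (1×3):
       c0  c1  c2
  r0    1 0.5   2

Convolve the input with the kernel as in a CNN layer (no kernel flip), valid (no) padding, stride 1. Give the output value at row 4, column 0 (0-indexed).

The receptive field on the input at this output position is [5.6 3.9 0.1]. Elementwise product with the kernel and sum: 5.6·1 + 3.9·0.5 + 0.1·2.

7.75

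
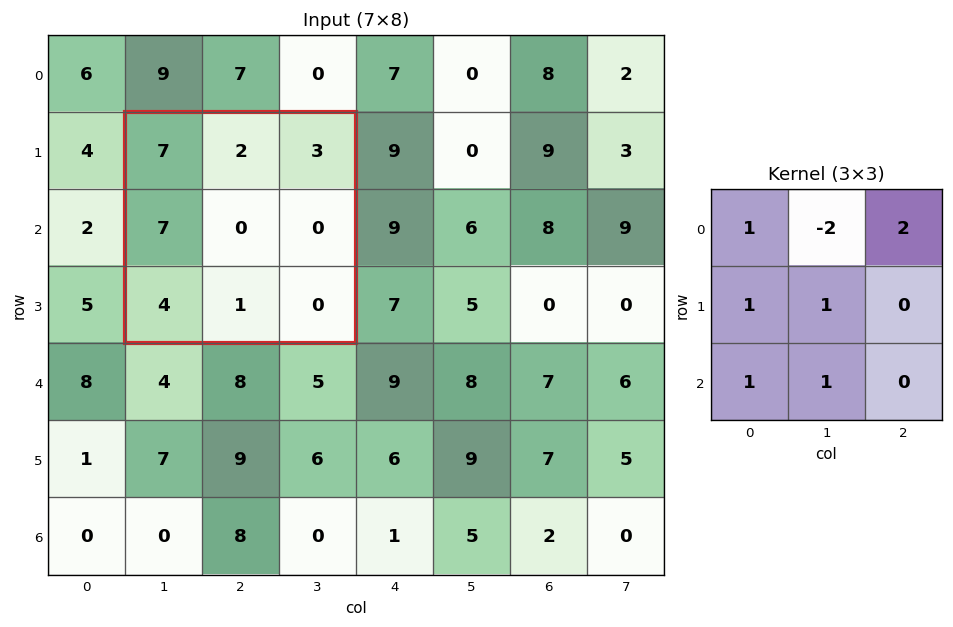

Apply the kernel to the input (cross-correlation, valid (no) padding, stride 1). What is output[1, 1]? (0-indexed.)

The receptive field on the input at this output position is [7 2 3 / 7 0 0 / 4 1 0]. Elementwise product with the kernel and sum: 7·1 + 2·-2 + 3·2 + 7·1 + 0·1 + 4·1 + 1·1.

21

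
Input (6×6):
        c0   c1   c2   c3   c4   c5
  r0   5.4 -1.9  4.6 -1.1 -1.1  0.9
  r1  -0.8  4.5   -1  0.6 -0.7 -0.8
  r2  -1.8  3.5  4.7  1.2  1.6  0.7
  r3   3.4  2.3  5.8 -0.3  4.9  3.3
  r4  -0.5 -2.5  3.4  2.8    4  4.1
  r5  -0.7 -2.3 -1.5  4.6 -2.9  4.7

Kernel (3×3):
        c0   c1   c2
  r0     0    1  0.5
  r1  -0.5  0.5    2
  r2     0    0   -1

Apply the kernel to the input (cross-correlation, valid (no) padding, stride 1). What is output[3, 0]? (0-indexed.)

12.5

The receptive field on the input at this output position is [3.4 2.3 5.8 / -0.5 -2.5 3.4 / -0.7 -2.3 -1.5]. Elementwise product with the kernel and sum: 2.3·1 + 5.8·0.5 + -0.5·-0.5 + -2.5·0.5 + 3.4·2 + -1.5·-1.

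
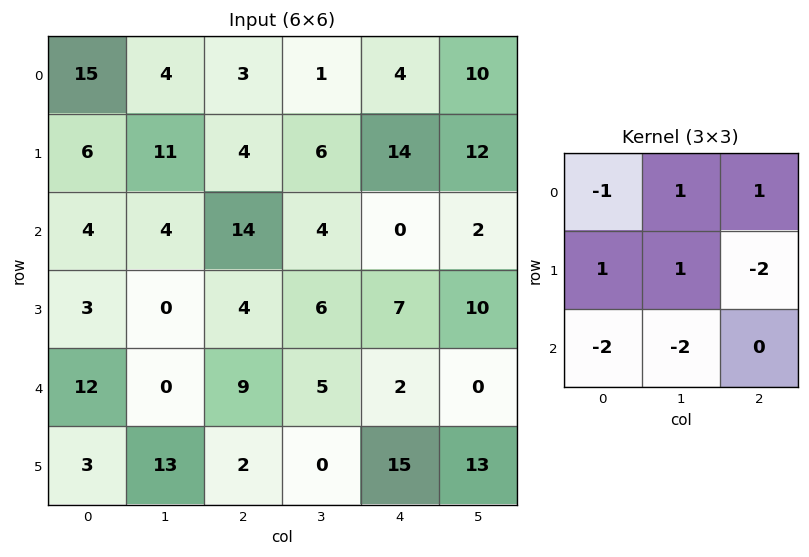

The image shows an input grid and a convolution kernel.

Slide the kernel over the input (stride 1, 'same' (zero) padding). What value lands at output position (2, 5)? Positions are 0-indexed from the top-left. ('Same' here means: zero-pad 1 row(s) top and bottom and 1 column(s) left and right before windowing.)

-34

The receptive field on the zero-padded input at this output position is [14 12 0 / 0 2 0 / 7 10 0]. Elementwise product with the kernel and sum: 14·-1 + 12·1 + 0·1 + 0·1 + 2·1 + 0·-2 + 7·-2 + 10·-2.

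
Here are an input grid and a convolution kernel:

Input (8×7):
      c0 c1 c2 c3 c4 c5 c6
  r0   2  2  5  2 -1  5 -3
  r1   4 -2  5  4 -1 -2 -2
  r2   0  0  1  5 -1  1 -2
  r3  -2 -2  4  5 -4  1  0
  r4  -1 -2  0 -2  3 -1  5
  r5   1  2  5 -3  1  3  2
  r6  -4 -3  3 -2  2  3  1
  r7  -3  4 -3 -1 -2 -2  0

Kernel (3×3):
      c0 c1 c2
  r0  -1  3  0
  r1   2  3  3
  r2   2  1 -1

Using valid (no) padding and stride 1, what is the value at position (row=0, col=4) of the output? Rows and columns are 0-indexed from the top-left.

The receptive field on the input at this output position is [-1 5 -3 / -1 -2 -2 / -1 1 -2]. Elementwise product with the kernel and sum: -1·-1 + 5·3 + -1·2 + -2·3 + -2·3 + -1·2 + 1·1 + -2·-1.

3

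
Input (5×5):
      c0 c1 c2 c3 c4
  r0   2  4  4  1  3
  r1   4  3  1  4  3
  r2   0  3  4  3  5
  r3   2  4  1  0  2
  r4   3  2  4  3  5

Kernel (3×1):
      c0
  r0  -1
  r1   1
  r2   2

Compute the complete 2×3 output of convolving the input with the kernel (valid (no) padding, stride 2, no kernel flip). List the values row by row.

Output[0,0]: The receptive field on the input at this output position is [2 / 4 / 0]. Elementwise product with the kernel and sum: 2·-1 + 4·1 + 0·2.
Output[0,1]: The receptive field on the input at this output position is [4 / 1 / 4]. Elementwise product with the kernel and sum: 4·-1 + 1·1 + 4·2.

2 5 10
8 5 7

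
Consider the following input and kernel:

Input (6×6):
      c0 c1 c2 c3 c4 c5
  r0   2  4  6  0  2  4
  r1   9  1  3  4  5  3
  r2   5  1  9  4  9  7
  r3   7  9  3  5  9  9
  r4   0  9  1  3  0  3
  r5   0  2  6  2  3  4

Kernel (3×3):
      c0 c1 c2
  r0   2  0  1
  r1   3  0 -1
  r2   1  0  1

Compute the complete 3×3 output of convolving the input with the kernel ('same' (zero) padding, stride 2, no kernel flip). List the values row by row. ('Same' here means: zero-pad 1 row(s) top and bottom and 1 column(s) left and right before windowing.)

-3 17 3
9 19 30
2 51 31

Output[0,0]: The receptive field on the zero-padded input at this output position is [0 0 0 / 0 2 4 / 0 9 1]. Elementwise product with the kernel and sum: 0·2 + 0·1 + 0·3 + 4·-1 + 0·1 + 1·1.
Output[0,1]: The receptive field on the zero-padded input at this output position is [0 0 0 / 4 6 0 / 1 3 4]. Elementwise product with the kernel and sum: 0·2 + 0·1 + 4·3 + 0·-1 + 1·1 + 4·1.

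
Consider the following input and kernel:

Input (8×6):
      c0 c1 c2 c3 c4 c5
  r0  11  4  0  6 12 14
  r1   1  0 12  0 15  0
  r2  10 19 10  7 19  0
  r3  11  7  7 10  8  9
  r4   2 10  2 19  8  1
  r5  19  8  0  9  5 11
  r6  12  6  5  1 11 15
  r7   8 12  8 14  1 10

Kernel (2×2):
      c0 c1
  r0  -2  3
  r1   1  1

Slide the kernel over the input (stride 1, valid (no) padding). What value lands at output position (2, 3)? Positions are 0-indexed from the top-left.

61

The receptive field on the input at this output position is [7 19 / 10 8]. Elementwise product with the kernel and sum: 7·-2 + 19·3 + 10·1 + 8·1.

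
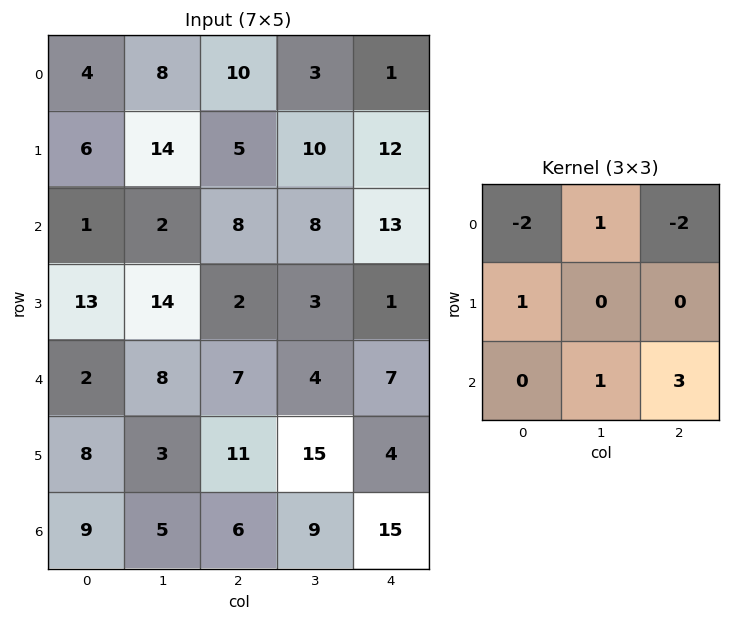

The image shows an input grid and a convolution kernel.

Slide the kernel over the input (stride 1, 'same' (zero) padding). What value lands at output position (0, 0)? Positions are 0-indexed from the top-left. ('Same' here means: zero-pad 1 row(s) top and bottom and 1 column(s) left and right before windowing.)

48

The receptive field on the zero-padded input at this output position is [0 0 0 / 0 4 8 / 0 6 14]. Elementwise product with the kernel and sum: 0·-2 + 0·1 + 0·-2 + 0·1 + 6·1 + 14·3.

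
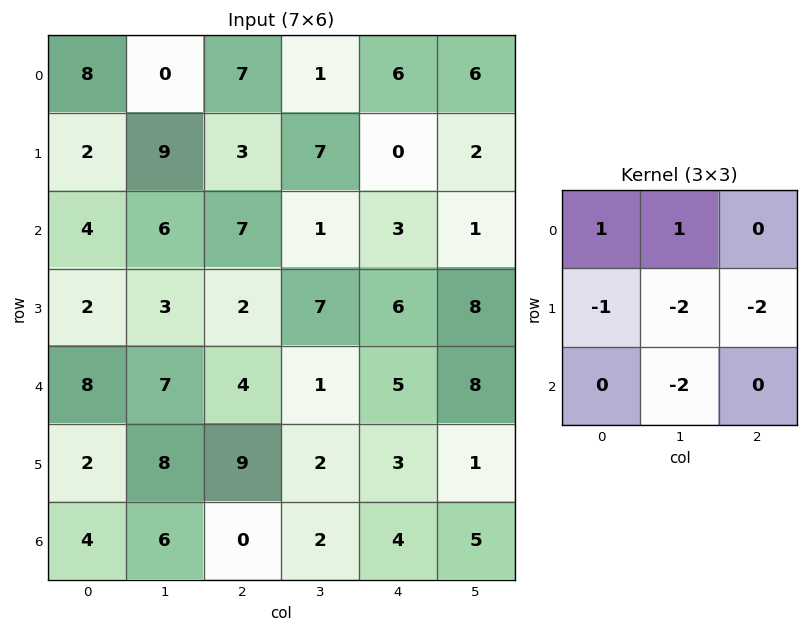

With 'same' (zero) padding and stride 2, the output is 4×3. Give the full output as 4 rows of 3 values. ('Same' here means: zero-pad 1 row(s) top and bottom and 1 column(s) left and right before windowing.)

-20 -22 -25
-22 -14 -14
-32 -30 -20
-18 7 -15

Output[0,0]: The receptive field on the zero-padded input at this output position is [0 0 0 / 0 8 0 / 0 2 9]. Elementwise product with the kernel and sum: 0·1 + 0·1 + 0·-1 + 8·-2 + 0·-2 + 2·-2.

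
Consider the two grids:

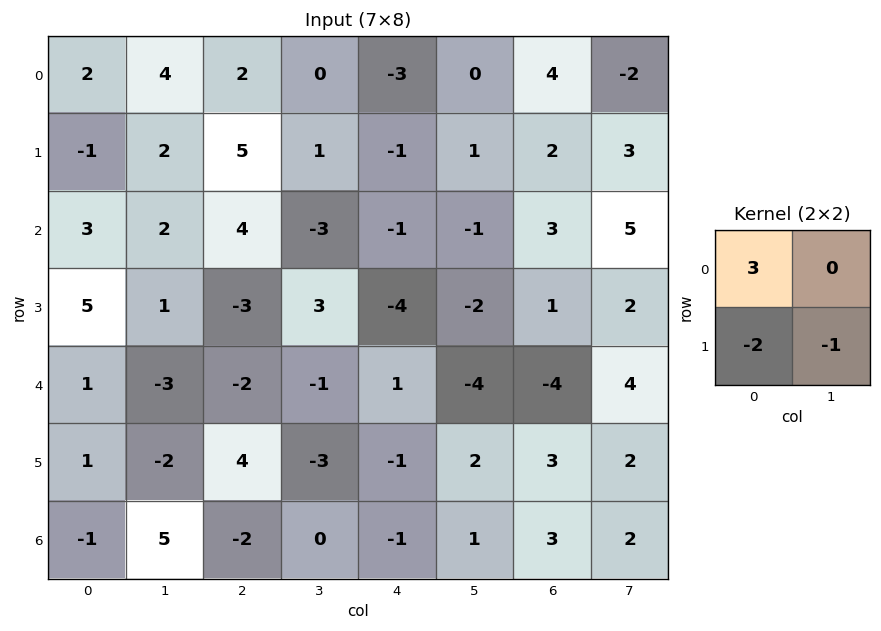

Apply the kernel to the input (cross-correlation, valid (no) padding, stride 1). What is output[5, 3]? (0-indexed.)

The receptive field on the input at this output position is [-3 -1 / 0 -1]. Elementwise product with the kernel and sum: -3·3 + 0·-2 + -1·-1.

-8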